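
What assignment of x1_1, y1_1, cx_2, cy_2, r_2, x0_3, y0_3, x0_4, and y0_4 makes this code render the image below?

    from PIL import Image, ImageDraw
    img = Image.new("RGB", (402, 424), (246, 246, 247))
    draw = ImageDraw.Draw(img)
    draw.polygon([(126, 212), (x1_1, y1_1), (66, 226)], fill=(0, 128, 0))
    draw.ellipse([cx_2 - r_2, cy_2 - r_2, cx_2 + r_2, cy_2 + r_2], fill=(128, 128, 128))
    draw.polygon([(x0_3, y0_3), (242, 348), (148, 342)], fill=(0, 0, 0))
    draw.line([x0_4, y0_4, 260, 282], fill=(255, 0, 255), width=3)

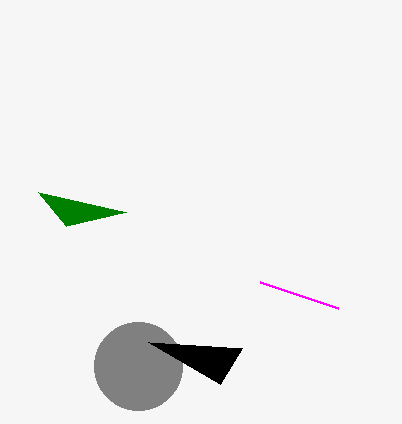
x1_1 = 38, y1_1 = 192, cx_2 = 138, cy_2 = 366, r_2 = 44, x0_3 = 220, y0_3 = 384, x0_4 = 338, y0_4 = 308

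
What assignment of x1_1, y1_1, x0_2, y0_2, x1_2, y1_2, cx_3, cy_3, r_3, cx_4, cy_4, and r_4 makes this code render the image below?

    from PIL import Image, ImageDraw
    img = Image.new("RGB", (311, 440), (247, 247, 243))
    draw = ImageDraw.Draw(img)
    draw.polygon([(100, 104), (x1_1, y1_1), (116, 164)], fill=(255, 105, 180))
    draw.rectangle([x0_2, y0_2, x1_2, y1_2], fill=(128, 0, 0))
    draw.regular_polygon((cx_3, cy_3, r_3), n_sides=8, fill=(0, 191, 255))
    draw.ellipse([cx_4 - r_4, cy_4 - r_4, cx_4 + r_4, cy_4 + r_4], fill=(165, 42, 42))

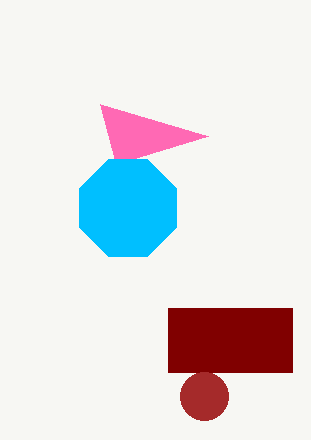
x1_1 = 208
y1_1 = 136
x0_2 = 168
y0_2 = 308
x1_2 = 292
y1_2 = 372
cx_3 = 128
cy_3 = 208
r_3 = 52
cx_4 = 204
cy_4 = 396
r_4 = 24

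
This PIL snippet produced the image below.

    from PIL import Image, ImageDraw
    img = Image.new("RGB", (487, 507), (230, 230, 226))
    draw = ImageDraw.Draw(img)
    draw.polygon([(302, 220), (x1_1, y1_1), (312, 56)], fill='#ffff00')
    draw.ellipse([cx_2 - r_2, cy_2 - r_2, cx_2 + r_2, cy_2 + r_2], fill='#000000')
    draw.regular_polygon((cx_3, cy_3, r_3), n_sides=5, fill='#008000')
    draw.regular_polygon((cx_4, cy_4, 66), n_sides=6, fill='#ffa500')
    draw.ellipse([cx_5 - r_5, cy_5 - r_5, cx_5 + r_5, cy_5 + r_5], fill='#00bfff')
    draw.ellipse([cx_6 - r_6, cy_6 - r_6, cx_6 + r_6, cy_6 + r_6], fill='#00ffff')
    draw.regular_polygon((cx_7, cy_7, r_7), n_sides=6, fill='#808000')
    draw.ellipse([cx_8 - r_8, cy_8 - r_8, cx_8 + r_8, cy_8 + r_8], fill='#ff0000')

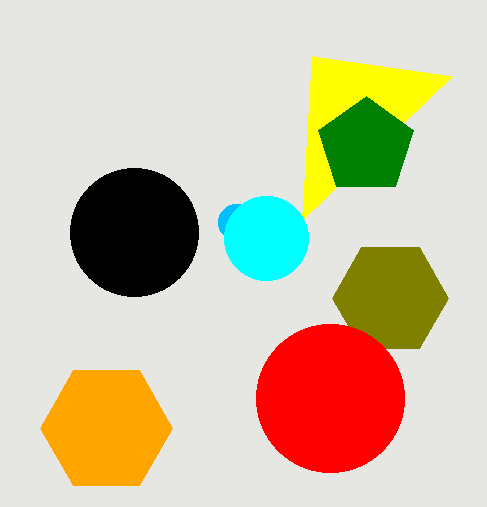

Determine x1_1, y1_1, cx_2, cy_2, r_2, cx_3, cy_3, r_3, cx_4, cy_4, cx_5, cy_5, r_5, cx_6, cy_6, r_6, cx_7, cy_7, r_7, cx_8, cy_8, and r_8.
x1_1 = 452, y1_1 = 76, cx_2 = 134, cy_2 = 232, r_2 = 64, cx_3 = 366, cy_3 = 146, r_3 = 50, cx_4 = 106, cy_4 = 428, cx_5 = 236, cy_5 = 222, r_5 = 18, cx_6 = 266, cy_6 = 238, r_6 = 42, cx_7 = 390, cy_7 = 298, r_7 = 58, cx_8 = 330, cy_8 = 398, r_8 = 74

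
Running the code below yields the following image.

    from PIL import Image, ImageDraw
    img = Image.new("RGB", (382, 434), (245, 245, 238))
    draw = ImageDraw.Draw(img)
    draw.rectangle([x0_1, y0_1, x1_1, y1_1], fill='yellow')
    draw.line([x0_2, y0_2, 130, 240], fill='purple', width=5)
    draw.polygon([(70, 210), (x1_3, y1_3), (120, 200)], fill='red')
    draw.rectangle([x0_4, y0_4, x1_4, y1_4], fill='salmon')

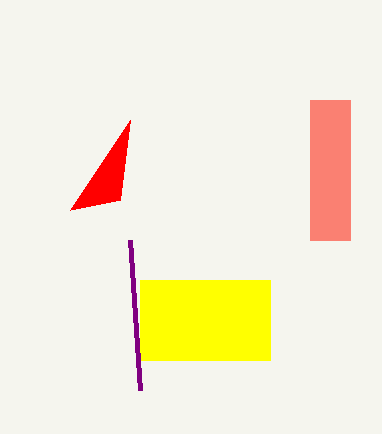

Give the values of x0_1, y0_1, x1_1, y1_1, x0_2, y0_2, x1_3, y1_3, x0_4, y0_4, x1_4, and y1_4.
x0_1 = 140; y0_1 = 280; x1_1 = 270; y1_1 = 360; x0_2 = 140; y0_2 = 390; x1_3 = 130; y1_3 = 120; x0_4 = 310; y0_4 = 100; x1_4 = 350; y1_4 = 240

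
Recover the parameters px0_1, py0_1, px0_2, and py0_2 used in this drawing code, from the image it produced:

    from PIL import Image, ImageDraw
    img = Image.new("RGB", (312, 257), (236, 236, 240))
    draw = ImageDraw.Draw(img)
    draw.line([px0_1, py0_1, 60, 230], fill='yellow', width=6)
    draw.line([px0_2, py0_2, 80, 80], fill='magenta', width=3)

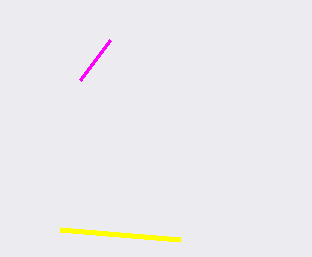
px0_1 = 180
py0_1 = 240
px0_2 = 110
py0_2 = 40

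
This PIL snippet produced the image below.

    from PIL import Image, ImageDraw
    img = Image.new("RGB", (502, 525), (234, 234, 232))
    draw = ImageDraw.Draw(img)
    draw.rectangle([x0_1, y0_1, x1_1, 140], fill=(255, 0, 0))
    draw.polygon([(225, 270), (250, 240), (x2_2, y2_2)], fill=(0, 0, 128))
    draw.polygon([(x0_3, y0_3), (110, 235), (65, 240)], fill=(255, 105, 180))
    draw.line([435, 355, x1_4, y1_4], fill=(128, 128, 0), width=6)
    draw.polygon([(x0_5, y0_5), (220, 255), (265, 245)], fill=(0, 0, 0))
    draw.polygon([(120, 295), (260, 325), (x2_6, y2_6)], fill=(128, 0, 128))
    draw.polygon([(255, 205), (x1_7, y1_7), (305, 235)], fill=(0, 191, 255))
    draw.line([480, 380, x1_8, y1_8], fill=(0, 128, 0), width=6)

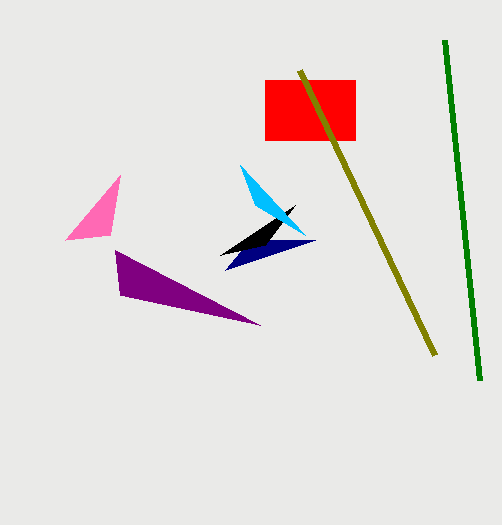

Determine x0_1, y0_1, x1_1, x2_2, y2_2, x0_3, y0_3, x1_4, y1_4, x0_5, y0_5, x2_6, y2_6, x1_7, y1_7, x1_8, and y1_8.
x0_1 = 265
y0_1 = 80
x1_1 = 355
x2_2 = 315
y2_2 = 240
x0_3 = 120
y0_3 = 175
x1_4 = 300
y1_4 = 70
x0_5 = 295
y0_5 = 205
x2_6 = 115
y2_6 = 250
x1_7 = 240
y1_7 = 165
x1_8 = 445
y1_8 = 40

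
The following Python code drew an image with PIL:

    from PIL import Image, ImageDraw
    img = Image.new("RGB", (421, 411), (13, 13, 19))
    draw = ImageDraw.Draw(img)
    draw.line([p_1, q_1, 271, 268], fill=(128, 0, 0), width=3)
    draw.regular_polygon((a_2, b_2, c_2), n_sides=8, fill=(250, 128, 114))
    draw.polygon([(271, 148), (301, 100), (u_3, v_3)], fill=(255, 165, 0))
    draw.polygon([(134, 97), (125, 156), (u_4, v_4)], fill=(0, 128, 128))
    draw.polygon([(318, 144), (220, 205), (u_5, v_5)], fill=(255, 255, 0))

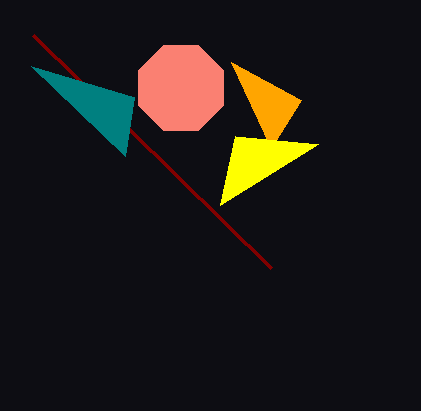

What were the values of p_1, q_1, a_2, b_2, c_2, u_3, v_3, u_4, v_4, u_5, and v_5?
p_1 = 33, q_1 = 35, a_2 = 181, b_2 = 88, c_2 = 46, u_3 = 231, v_3 = 62, u_4 = 31, v_4 = 66, u_5 = 235, v_5 = 136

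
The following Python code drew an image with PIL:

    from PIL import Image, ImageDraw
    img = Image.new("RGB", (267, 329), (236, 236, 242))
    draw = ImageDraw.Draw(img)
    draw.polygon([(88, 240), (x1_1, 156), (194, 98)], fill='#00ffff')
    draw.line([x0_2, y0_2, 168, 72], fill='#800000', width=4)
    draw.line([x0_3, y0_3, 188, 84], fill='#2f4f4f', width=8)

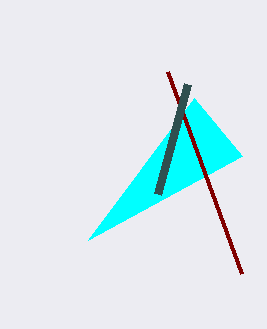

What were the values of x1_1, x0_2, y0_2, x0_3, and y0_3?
x1_1 = 242; x0_2 = 242; y0_2 = 274; x0_3 = 158; y0_3 = 194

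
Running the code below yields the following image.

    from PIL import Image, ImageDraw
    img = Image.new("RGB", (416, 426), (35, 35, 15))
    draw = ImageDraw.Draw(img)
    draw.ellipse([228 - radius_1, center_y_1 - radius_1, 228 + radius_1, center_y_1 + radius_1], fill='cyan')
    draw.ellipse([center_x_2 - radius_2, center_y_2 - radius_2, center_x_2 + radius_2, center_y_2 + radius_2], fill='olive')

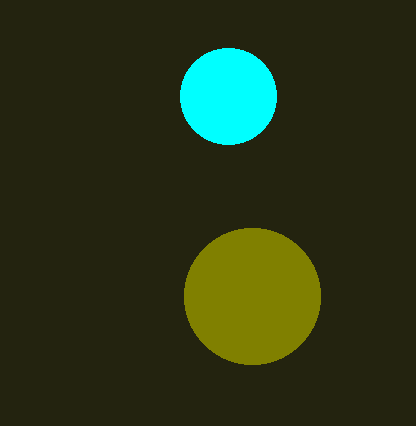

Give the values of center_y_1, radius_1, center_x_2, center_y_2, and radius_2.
center_y_1 = 96; radius_1 = 48; center_x_2 = 252; center_y_2 = 296; radius_2 = 68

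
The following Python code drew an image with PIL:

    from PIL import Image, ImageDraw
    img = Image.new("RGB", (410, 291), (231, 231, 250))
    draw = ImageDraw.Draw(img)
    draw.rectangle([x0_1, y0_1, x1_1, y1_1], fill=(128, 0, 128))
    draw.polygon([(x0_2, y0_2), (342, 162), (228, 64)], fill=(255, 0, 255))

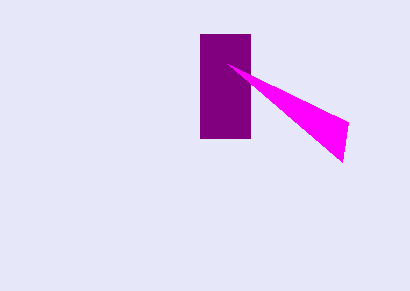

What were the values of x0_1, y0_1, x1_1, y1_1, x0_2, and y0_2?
x0_1 = 200, y0_1 = 34, x1_1 = 250, y1_1 = 138, x0_2 = 348, y0_2 = 122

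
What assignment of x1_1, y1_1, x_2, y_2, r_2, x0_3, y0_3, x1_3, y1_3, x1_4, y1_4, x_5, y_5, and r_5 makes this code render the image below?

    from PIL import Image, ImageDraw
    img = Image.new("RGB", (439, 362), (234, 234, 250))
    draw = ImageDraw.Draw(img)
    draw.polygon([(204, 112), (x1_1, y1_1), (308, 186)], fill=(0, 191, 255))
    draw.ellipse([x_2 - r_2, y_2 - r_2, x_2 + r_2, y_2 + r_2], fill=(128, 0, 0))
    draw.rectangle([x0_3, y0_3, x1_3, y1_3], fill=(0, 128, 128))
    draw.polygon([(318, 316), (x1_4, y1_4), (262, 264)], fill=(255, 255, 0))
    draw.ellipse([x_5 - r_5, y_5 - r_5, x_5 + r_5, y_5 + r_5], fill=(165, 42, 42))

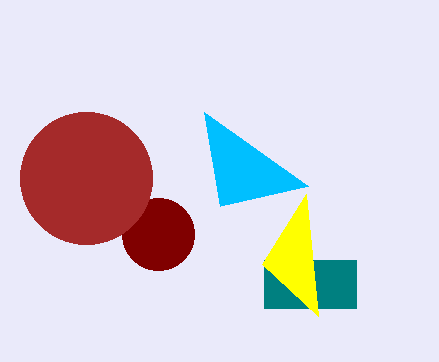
x1_1 = 220, y1_1 = 206, x_2 = 158, y_2 = 234, r_2 = 36, x0_3 = 264, y0_3 = 260, x1_3 = 356, y1_3 = 308, x1_4 = 306, y1_4 = 194, x_5 = 86, y_5 = 178, r_5 = 66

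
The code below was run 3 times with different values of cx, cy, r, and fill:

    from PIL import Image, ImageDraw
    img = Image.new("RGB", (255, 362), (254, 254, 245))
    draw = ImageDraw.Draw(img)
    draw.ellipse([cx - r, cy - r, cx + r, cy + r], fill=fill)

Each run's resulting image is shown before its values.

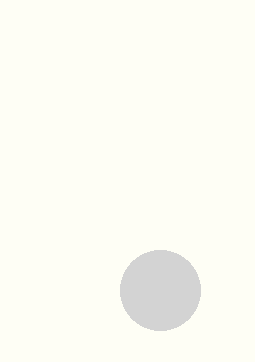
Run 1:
cx = 160
cy = 290
r = 40
fill = 'lightgray'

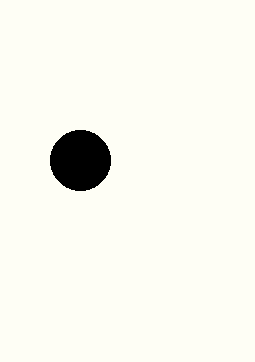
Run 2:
cx = 80; cy = 160; r = 30; fill = 'black'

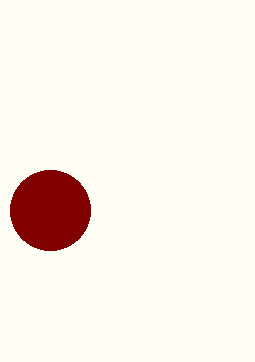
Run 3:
cx = 50, cy = 210, r = 40, fill = 'maroon'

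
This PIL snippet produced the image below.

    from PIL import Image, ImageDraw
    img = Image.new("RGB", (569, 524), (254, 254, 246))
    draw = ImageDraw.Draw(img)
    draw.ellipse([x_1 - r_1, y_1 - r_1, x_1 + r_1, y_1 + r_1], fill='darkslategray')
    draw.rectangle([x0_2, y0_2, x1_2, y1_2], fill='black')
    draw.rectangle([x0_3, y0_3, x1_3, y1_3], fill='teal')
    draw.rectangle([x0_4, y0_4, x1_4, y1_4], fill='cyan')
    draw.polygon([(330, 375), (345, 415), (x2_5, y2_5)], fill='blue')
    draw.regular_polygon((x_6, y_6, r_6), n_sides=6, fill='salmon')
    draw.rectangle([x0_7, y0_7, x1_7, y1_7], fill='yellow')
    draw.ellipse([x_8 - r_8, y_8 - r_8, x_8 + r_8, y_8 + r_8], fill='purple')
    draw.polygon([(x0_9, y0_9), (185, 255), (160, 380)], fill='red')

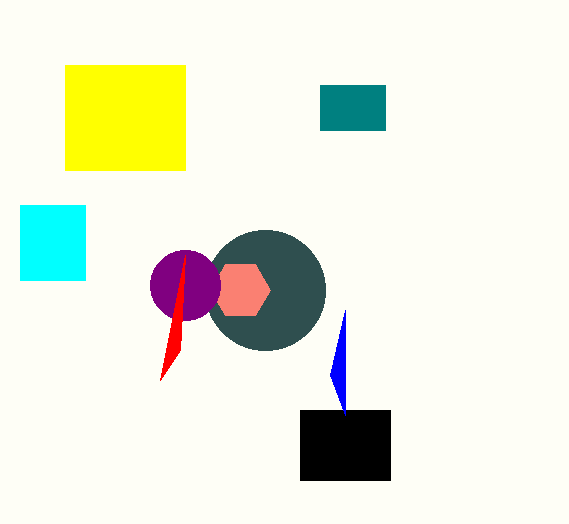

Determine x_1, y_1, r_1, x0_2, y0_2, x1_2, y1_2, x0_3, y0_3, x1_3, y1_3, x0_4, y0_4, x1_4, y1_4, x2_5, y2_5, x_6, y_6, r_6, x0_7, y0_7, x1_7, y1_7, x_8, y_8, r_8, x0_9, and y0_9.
x_1 = 265, y_1 = 290, r_1 = 60, x0_2 = 300, y0_2 = 410, x1_2 = 390, y1_2 = 480, x0_3 = 320, y0_3 = 85, x1_3 = 385, y1_3 = 130, x0_4 = 20, y0_4 = 205, x1_4 = 85, y1_4 = 280, x2_5 = 345, y2_5 = 310, x_6 = 240, y_6 = 290, r_6 = 30, x0_7 = 65, y0_7 = 65, x1_7 = 185, y1_7 = 170, x_8 = 185, y_8 = 285, r_8 = 35, x0_9 = 180, y0_9 = 350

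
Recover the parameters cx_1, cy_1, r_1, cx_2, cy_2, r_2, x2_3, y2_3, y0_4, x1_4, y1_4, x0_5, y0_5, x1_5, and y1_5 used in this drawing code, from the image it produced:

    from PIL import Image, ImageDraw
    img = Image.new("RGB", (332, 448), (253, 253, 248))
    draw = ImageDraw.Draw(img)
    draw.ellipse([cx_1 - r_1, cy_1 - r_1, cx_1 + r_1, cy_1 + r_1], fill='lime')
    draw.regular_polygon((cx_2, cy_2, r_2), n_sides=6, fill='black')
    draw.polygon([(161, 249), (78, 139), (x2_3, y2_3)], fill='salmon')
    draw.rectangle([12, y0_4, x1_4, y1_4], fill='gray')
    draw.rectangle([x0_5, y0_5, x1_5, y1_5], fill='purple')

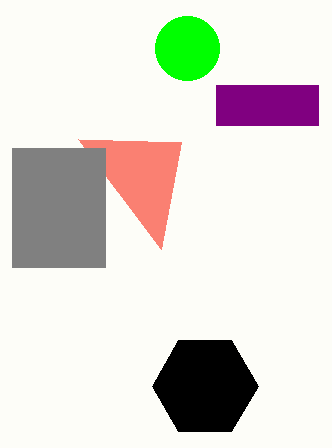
cx_1 = 187, cy_1 = 48, r_1 = 32, cx_2 = 205, cy_2 = 386, r_2 = 53, x2_3 = 181, y2_3 = 142, y0_4 = 148, x1_4 = 105, y1_4 = 267, x0_5 = 216, y0_5 = 85, x1_5 = 318, y1_5 = 125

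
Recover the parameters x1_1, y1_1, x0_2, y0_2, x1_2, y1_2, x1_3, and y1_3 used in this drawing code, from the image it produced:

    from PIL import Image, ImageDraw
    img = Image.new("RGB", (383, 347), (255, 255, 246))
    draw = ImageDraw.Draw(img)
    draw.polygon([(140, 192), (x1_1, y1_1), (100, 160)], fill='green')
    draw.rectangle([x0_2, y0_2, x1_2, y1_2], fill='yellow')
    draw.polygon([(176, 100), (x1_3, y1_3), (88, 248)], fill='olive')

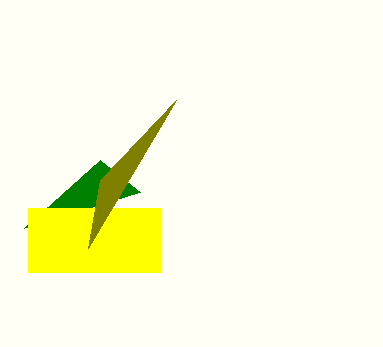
x1_1 = 24; y1_1 = 228; x0_2 = 28; y0_2 = 208; x1_2 = 160; y1_2 = 272; x1_3 = 100; y1_3 = 180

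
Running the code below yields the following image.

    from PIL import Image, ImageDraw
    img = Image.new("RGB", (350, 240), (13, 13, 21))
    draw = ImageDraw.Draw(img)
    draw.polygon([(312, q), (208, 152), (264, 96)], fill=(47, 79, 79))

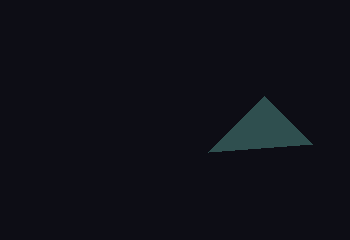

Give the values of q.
q = 144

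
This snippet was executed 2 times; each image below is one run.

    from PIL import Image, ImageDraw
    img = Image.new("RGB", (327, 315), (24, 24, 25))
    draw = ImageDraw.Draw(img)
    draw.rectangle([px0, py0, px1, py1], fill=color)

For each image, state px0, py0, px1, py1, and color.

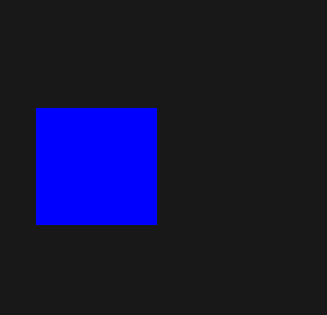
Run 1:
px0 = 36; py0 = 108; px1 = 156; py1 = 224; color = 'blue'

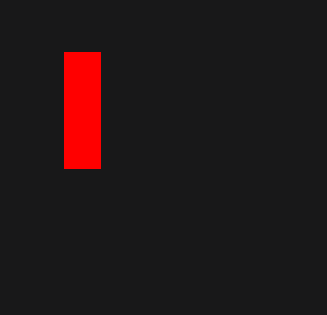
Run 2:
px0 = 64
py0 = 52
px1 = 100
py1 = 168
color = 'red'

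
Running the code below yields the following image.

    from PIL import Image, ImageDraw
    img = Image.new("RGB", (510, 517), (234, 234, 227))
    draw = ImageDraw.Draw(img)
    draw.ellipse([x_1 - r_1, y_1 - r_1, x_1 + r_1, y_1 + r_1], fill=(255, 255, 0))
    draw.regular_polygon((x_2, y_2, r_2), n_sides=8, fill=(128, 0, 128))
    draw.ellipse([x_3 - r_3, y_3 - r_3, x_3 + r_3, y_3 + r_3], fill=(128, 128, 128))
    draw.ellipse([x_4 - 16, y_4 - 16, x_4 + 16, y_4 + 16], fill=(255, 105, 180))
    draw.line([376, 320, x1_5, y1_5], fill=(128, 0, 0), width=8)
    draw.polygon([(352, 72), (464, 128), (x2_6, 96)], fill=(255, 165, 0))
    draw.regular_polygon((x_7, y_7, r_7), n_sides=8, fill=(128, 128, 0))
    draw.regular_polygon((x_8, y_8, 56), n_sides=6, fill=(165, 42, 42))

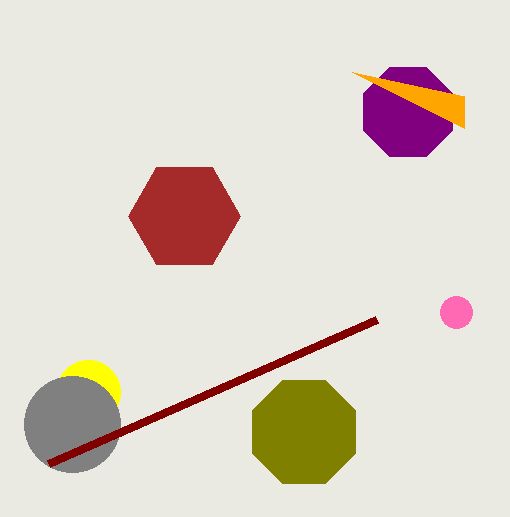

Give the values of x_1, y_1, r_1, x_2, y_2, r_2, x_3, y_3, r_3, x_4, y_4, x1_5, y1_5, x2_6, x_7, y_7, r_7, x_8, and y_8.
x_1 = 88, y_1 = 392, r_1 = 32, x_2 = 408, y_2 = 112, r_2 = 48, x_3 = 72, y_3 = 424, r_3 = 48, x_4 = 456, y_4 = 312, x1_5 = 48, y1_5 = 464, x2_6 = 464, x_7 = 304, y_7 = 432, r_7 = 56, x_8 = 184, y_8 = 216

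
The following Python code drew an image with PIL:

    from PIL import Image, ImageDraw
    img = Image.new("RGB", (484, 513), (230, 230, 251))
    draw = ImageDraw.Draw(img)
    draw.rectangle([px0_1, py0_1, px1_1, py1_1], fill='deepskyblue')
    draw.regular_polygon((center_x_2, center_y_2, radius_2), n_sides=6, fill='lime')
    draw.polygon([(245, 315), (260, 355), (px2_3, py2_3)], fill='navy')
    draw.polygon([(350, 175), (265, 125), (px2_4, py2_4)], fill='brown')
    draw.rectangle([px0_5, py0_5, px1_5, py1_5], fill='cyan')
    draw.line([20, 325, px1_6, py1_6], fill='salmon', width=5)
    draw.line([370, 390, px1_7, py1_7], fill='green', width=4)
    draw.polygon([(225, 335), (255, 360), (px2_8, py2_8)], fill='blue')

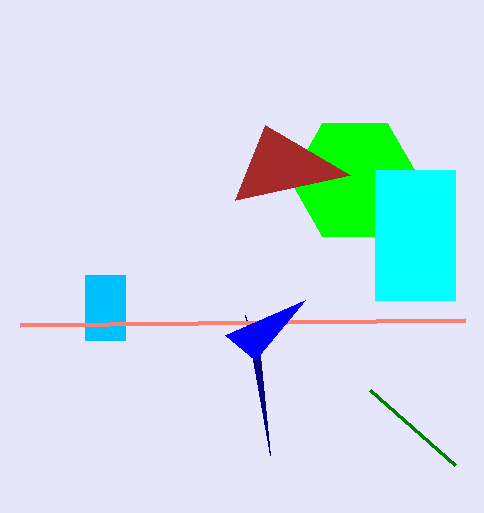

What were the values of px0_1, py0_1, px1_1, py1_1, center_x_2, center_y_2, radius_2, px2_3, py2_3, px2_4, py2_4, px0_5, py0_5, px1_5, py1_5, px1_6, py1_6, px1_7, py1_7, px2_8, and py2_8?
px0_1 = 85
py0_1 = 275
px1_1 = 125
py1_1 = 340
center_x_2 = 355
center_y_2 = 180
radius_2 = 65
px2_3 = 270
py2_3 = 455
px2_4 = 235
py2_4 = 200
px0_5 = 375
py0_5 = 170
px1_5 = 455
py1_5 = 300
px1_6 = 465
py1_6 = 320
px1_7 = 455
py1_7 = 465
px2_8 = 305
py2_8 = 300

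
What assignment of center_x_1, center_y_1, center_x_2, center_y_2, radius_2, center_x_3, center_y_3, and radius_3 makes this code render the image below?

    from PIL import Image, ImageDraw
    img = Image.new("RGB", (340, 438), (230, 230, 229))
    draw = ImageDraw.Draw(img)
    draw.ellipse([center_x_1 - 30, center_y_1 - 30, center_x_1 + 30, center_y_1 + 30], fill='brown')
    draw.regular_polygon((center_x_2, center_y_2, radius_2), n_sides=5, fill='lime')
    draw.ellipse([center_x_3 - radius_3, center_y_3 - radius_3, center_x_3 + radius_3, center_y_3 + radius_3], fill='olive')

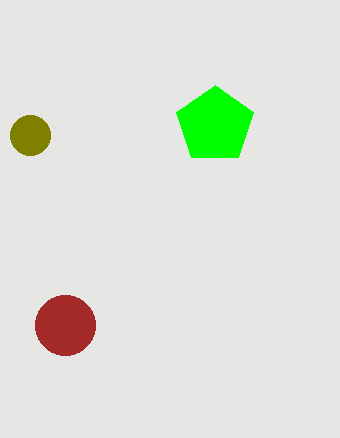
center_x_1 = 65; center_y_1 = 325; center_x_2 = 215; center_y_2 = 125; radius_2 = 40; center_x_3 = 30; center_y_3 = 135; radius_3 = 20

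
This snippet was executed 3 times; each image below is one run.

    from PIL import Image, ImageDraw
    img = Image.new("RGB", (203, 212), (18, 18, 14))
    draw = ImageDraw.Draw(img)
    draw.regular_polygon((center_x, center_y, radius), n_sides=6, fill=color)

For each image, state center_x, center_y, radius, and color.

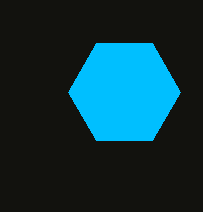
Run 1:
center_x = 124; center_y = 92; radius = 56; color = 'deepskyblue'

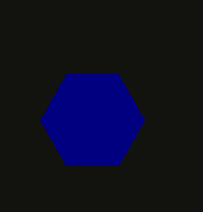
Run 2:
center_x = 92, center_y = 120, radius = 52, color = 'navy'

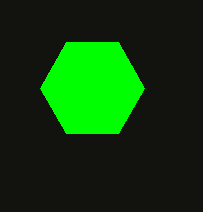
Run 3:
center_x = 92; center_y = 88; radius = 52; color = 'lime'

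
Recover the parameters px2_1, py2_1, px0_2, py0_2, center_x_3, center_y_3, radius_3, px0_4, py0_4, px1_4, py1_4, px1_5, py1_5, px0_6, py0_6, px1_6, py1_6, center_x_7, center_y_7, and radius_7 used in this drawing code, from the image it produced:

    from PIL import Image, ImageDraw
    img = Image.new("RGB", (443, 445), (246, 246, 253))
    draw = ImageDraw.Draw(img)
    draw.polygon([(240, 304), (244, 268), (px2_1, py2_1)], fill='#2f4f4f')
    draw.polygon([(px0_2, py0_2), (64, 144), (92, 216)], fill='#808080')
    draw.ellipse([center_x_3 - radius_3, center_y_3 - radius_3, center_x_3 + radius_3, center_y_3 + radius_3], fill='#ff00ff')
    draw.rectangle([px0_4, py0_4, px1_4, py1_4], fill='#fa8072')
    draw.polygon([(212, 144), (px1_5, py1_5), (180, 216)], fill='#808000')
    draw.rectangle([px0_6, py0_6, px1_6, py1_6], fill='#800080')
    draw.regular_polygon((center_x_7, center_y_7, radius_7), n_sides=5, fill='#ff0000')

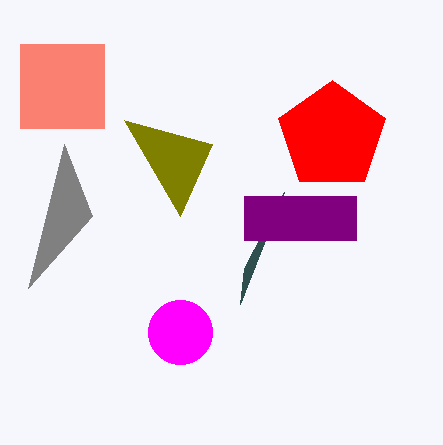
px2_1 = 284; py2_1 = 192; px0_2 = 28; py0_2 = 288; center_x_3 = 180; center_y_3 = 332; radius_3 = 32; px0_4 = 20; py0_4 = 44; px1_4 = 104; py1_4 = 128; px1_5 = 124; py1_5 = 120; px0_6 = 244; py0_6 = 196; px1_6 = 356; py1_6 = 240; center_x_7 = 332; center_y_7 = 136; radius_7 = 56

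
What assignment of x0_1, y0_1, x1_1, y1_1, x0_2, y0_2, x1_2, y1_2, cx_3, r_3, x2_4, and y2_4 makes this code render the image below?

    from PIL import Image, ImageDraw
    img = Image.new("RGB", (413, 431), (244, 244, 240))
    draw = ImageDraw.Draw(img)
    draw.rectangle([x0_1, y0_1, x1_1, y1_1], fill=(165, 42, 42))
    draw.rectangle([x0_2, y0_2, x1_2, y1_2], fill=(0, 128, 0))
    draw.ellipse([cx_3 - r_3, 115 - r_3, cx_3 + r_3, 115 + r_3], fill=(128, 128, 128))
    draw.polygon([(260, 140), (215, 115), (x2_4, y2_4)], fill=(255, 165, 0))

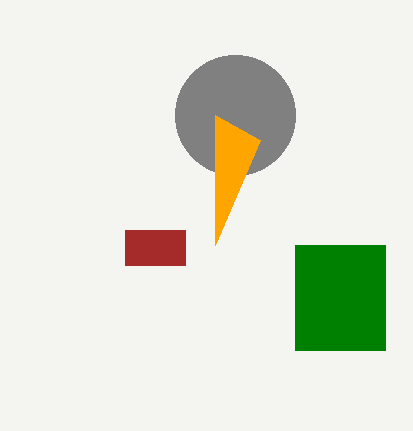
x0_1 = 125, y0_1 = 230, x1_1 = 185, y1_1 = 265, x0_2 = 295, y0_2 = 245, x1_2 = 385, y1_2 = 350, cx_3 = 235, r_3 = 60, x2_4 = 215, y2_4 = 245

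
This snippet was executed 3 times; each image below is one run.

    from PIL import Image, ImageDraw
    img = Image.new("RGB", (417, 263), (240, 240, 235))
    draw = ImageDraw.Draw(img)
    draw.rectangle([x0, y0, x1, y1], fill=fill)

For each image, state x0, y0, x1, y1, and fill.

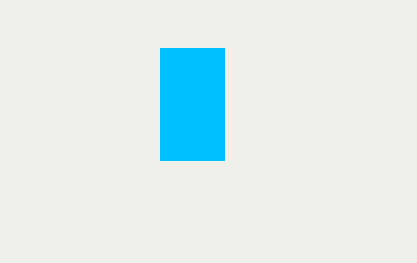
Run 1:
x0 = 160, y0 = 48, x1 = 224, y1 = 160, fill = 'deepskyblue'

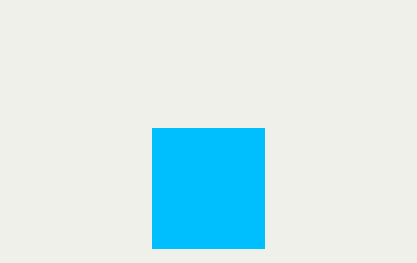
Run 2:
x0 = 152; y0 = 128; x1 = 264; y1 = 248; fill = 'deepskyblue'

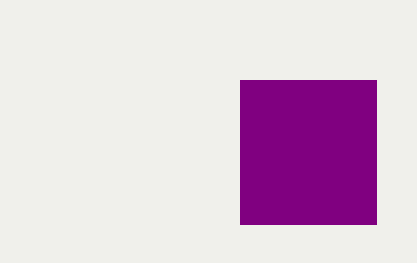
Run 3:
x0 = 240, y0 = 80, x1 = 376, y1 = 224, fill = 'purple'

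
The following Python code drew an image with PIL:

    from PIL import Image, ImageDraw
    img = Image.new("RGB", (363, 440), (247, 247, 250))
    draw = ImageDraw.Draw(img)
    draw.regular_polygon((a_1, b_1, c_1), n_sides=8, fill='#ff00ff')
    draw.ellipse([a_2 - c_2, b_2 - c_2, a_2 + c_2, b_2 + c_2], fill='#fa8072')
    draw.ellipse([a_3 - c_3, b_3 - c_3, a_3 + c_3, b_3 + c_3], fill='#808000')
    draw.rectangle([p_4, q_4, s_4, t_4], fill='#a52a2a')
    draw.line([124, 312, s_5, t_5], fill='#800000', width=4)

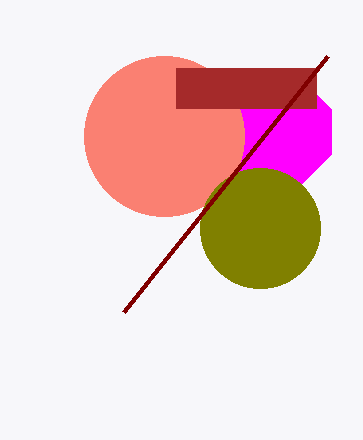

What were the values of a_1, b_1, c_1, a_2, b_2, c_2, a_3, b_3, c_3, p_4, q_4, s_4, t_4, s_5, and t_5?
a_1 = 276, b_1 = 132, c_1 = 60, a_2 = 164, b_2 = 136, c_2 = 80, a_3 = 260, b_3 = 228, c_3 = 60, p_4 = 176, q_4 = 68, s_4 = 316, t_4 = 108, s_5 = 328, t_5 = 56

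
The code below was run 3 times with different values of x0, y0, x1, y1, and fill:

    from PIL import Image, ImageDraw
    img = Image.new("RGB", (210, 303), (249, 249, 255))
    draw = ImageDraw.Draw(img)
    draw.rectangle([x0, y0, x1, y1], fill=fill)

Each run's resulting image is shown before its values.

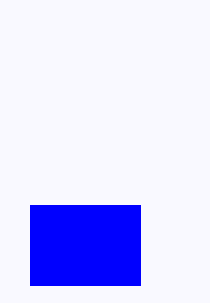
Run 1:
x0 = 30; y0 = 205; x1 = 140; y1 = 285; fill = 'blue'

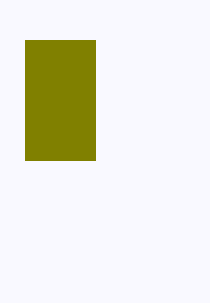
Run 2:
x0 = 25, y0 = 40, x1 = 95, y1 = 160, fill = 'olive'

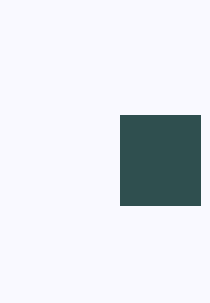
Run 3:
x0 = 120; y0 = 115; x1 = 200; y1 = 205; fill = 'darkslategray'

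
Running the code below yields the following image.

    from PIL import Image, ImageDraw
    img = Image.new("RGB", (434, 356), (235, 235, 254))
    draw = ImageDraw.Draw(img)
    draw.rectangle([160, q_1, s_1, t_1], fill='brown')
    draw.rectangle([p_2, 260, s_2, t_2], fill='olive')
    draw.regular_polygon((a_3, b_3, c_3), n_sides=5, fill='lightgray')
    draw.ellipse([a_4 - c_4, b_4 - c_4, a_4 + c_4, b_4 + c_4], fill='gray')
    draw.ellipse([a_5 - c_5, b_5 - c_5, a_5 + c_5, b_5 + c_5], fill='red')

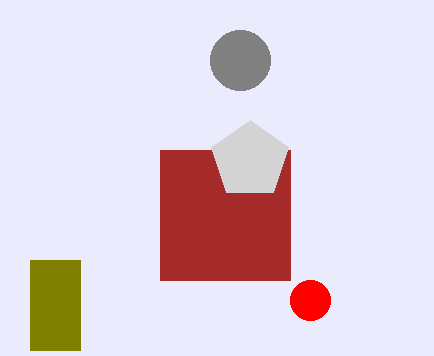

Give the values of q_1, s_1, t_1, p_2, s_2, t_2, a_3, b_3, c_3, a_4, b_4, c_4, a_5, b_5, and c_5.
q_1 = 150
s_1 = 290
t_1 = 280
p_2 = 30
s_2 = 80
t_2 = 350
a_3 = 250
b_3 = 160
c_3 = 40
a_4 = 240
b_4 = 60
c_4 = 30
a_5 = 310
b_5 = 300
c_5 = 20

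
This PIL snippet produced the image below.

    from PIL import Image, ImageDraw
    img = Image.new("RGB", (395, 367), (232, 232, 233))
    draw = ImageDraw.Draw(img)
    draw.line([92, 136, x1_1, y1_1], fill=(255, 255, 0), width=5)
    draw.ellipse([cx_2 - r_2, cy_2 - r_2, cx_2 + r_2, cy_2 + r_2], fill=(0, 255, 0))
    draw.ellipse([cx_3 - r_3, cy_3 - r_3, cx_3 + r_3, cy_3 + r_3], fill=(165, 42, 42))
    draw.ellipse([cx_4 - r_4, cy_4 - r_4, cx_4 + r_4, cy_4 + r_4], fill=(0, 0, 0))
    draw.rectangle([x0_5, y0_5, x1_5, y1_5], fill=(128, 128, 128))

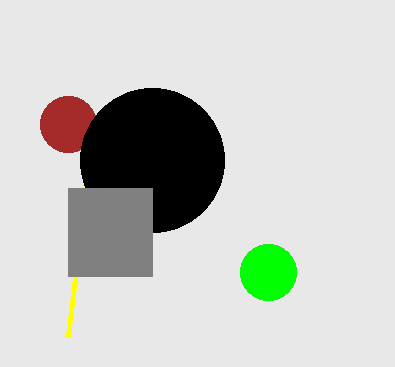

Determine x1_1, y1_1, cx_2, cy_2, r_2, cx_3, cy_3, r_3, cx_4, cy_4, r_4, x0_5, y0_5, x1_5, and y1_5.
x1_1 = 68; y1_1 = 336; cx_2 = 268; cy_2 = 272; r_2 = 28; cx_3 = 68; cy_3 = 124; r_3 = 28; cx_4 = 152; cy_4 = 160; r_4 = 72; x0_5 = 68; y0_5 = 188; x1_5 = 152; y1_5 = 276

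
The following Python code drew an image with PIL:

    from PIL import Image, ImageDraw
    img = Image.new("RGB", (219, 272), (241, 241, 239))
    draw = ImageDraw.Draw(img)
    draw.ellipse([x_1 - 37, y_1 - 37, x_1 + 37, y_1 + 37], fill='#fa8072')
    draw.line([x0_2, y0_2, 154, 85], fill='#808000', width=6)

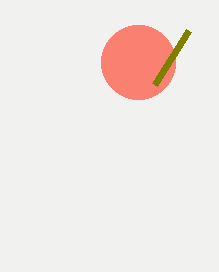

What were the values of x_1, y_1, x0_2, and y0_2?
x_1 = 138
y_1 = 62
x0_2 = 188
y0_2 = 31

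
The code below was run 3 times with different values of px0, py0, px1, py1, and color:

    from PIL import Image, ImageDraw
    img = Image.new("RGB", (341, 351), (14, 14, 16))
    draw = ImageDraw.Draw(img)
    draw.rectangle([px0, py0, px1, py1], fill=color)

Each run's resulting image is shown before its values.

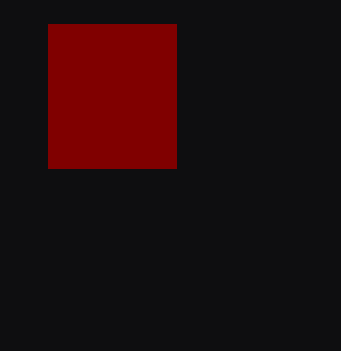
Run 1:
px0 = 48
py0 = 24
px1 = 176
py1 = 168
color = 'maroon'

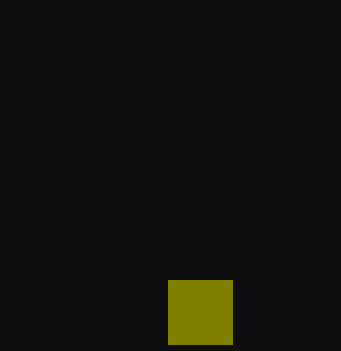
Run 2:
px0 = 168
py0 = 280
px1 = 232
py1 = 344
color = 'olive'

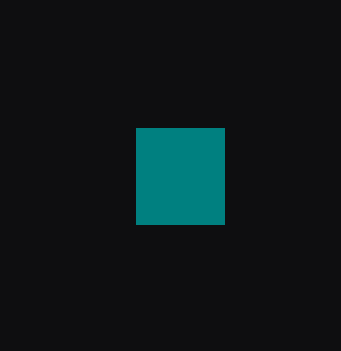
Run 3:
px0 = 136; py0 = 128; px1 = 224; py1 = 224; color = 'teal'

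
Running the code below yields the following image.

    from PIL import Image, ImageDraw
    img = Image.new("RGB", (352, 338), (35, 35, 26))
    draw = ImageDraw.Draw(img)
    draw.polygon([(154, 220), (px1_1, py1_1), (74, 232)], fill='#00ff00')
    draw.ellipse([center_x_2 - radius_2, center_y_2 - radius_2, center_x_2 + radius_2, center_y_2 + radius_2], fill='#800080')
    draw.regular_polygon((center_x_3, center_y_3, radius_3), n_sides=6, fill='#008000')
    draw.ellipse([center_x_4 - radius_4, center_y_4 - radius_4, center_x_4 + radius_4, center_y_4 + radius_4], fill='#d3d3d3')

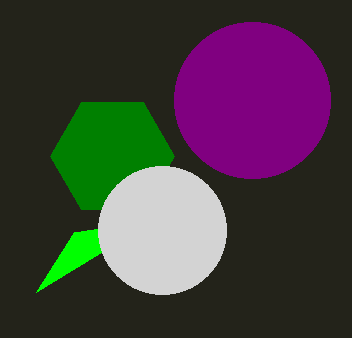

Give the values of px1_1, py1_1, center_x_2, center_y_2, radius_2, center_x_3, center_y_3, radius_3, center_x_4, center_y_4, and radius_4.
px1_1 = 36
py1_1 = 292
center_x_2 = 252
center_y_2 = 100
radius_2 = 78
center_x_3 = 112
center_y_3 = 156
radius_3 = 62
center_x_4 = 162
center_y_4 = 230
radius_4 = 64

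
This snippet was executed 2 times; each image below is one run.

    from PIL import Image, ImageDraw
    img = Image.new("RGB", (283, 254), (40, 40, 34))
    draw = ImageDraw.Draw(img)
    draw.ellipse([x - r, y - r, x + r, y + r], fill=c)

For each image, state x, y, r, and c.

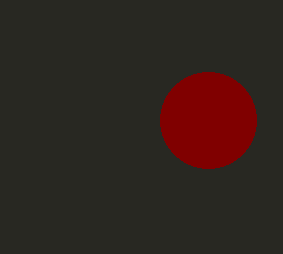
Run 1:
x = 208, y = 120, r = 48, c = 'maroon'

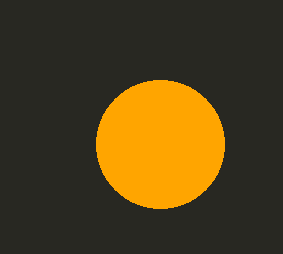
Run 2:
x = 160, y = 144, r = 64, c = 'orange'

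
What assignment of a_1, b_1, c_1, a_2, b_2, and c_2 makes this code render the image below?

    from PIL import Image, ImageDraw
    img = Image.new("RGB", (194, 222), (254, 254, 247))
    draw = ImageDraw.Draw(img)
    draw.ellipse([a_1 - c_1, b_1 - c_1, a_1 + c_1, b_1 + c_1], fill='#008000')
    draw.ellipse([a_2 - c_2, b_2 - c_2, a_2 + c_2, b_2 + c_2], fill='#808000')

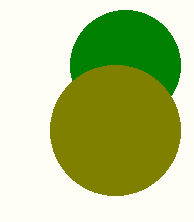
a_1 = 125; b_1 = 65; c_1 = 55; a_2 = 115; b_2 = 130; c_2 = 65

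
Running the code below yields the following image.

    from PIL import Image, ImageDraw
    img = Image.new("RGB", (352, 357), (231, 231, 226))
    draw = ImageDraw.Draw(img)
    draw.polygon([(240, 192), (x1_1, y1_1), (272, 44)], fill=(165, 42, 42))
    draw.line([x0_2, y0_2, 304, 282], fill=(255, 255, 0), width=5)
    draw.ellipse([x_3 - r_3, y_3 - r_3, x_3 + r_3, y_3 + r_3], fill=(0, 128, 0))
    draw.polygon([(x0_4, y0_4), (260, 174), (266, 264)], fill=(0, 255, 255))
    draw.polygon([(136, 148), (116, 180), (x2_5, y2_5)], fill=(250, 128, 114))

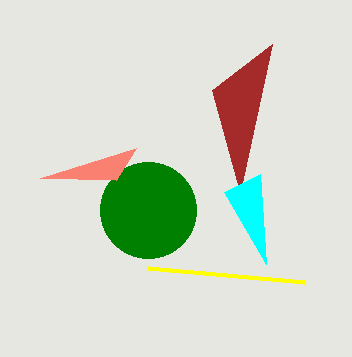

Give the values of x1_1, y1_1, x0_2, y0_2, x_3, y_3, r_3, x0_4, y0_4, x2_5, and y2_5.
x1_1 = 212
y1_1 = 90
x0_2 = 148
y0_2 = 268
x_3 = 148
y_3 = 210
r_3 = 48
x0_4 = 224
y0_4 = 192
x2_5 = 40
y2_5 = 178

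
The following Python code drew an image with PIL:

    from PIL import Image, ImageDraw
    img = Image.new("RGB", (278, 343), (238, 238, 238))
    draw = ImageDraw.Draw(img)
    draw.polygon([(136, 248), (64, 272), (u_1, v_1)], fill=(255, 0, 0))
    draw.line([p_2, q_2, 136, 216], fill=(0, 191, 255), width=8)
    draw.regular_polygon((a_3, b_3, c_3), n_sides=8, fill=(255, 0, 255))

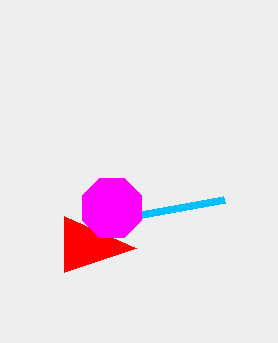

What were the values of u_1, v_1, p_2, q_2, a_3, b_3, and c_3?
u_1 = 64, v_1 = 216, p_2 = 224, q_2 = 200, a_3 = 112, b_3 = 208, c_3 = 32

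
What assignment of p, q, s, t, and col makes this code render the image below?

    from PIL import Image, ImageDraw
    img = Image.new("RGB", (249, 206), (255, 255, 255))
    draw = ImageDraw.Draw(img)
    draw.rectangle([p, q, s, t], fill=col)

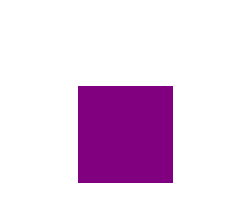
p = 78
q = 86
s = 172
t = 182
col = 'purple'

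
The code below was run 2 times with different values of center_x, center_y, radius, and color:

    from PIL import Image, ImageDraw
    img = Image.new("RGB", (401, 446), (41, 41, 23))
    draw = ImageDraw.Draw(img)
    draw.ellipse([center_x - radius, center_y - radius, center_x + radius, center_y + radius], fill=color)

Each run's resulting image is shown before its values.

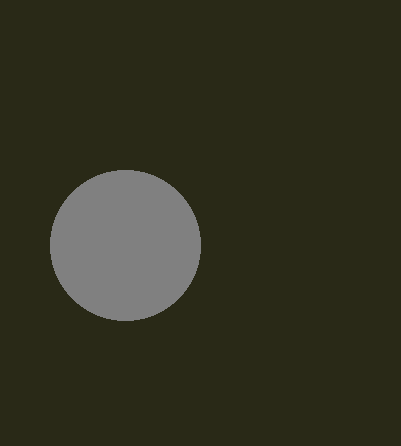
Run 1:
center_x = 125, center_y = 245, radius = 75, color = 'gray'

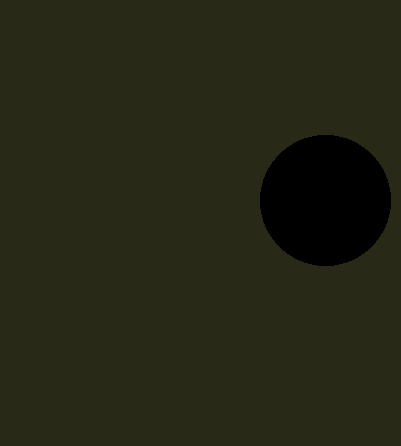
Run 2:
center_x = 325, center_y = 200, radius = 65, color = 'black'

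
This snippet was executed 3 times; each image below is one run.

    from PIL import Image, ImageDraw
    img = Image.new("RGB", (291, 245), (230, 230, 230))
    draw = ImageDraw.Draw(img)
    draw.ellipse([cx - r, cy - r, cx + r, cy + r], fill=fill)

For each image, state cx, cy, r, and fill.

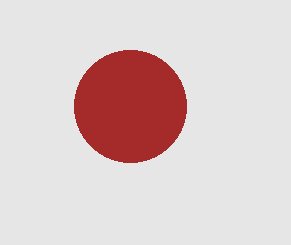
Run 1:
cx = 130; cy = 106; r = 56; fill = 'brown'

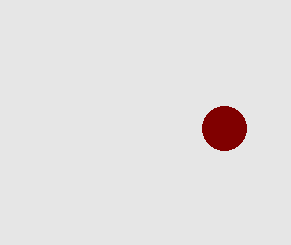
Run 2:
cx = 224; cy = 128; r = 22; fill = 'maroon'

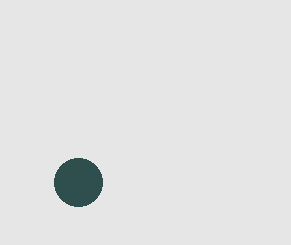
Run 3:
cx = 78; cy = 182; r = 24; fill = 'darkslategray'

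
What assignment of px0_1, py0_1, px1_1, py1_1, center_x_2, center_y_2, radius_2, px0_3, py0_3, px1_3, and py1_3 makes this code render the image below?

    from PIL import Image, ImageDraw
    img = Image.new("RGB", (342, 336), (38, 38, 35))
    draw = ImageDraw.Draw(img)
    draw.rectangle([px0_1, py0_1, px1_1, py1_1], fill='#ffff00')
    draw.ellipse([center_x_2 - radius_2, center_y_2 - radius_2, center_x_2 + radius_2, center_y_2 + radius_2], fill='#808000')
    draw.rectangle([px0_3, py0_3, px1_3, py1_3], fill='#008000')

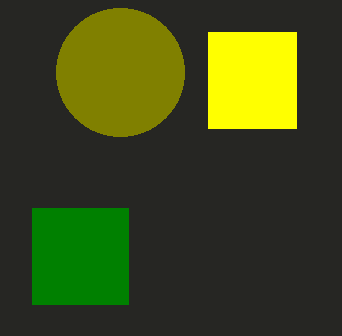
px0_1 = 208, py0_1 = 32, px1_1 = 296, py1_1 = 128, center_x_2 = 120, center_y_2 = 72, radius_2 = 64, px0_3 = 32, py0_3 = 208, px1_3 = 128, py1_3 = 304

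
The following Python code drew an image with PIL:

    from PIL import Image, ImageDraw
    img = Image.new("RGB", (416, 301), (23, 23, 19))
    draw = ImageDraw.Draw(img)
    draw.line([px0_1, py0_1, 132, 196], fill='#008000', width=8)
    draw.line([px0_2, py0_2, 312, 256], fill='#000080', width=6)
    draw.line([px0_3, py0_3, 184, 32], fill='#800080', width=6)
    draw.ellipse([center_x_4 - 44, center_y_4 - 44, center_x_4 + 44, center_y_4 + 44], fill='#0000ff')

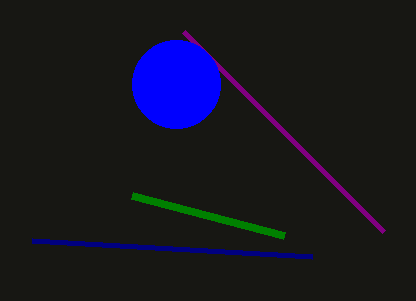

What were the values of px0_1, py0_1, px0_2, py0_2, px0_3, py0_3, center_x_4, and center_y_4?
px0_1 = 284
py0_1 = 236
px0_2 = 32
py0_2 = 240
px0_3 = 384
py0_3 = 232
center_x_4 = 176
center_y_4 = 84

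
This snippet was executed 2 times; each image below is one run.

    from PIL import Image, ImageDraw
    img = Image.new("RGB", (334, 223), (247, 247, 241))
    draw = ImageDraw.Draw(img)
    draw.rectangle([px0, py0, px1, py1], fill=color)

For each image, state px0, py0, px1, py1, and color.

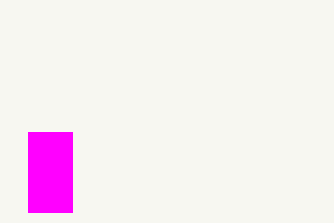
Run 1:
px0 = 28, py0 = 132, px1 = 72, py1 = 212, color = 'magenta'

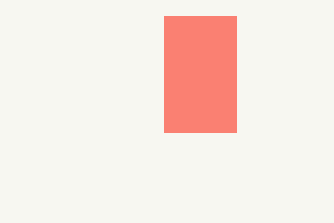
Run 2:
px0 = 164, py0 = 16, px1 = 236, py1 = 132, color = 'salmon'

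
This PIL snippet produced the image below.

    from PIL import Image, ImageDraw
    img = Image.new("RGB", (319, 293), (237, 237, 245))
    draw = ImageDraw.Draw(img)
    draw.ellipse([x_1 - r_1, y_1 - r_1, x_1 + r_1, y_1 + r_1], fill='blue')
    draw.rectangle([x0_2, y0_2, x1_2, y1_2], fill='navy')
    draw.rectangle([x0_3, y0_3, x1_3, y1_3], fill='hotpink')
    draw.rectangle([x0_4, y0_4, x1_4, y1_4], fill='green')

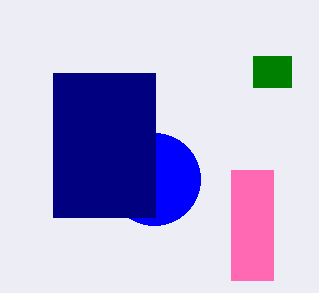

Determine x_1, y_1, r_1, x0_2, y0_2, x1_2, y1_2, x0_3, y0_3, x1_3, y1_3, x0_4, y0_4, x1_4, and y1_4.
x_1 = 154
y_1 = 179
r_1 = 46
x0_2 = 53
y0_2 = 73
x1_2 = 155
y1_2 = 217
x0_3 = 231
y0_3 = 170
x1_3 = 273
y1_3 = 280
x0_4 = 253
y0_4 = 56
x1_4 = 291
y1_4 = 87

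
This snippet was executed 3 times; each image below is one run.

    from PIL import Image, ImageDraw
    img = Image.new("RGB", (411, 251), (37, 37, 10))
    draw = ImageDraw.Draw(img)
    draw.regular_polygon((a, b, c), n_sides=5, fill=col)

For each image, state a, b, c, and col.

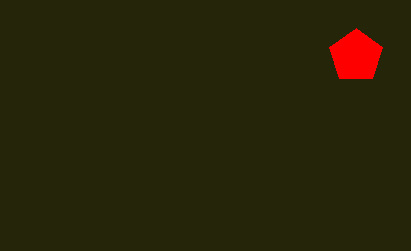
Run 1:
a = 356, b = 56, c = 28, col = 'red'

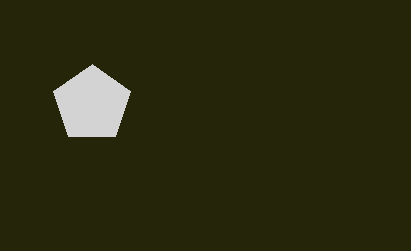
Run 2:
a = 92; b = 104; c = 40; col = 'lightgray'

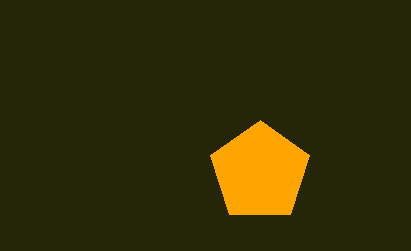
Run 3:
a = 260
b = 172
c = 52
col = 'orange'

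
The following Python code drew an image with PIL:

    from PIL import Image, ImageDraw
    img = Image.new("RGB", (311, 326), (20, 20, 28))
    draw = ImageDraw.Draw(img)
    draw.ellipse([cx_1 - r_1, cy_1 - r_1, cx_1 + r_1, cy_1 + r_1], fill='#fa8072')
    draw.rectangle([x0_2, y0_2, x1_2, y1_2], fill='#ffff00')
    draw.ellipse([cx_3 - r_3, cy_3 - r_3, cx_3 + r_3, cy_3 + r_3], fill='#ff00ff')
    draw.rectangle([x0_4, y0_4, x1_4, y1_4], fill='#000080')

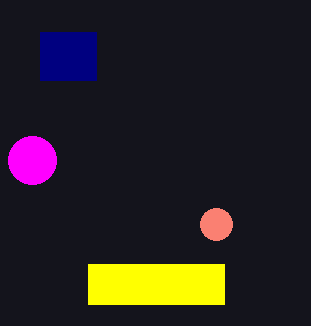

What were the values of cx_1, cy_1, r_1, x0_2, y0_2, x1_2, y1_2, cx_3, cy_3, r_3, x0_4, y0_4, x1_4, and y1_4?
cx_1 = 216; cy_1 = 224; r_1 = 16; x0_2 = 88; y0_2 = 264; x1_2 = 224; y1_2 = 304; cx_3 = 32; cy_3 = 160; r_3 = 24; x0_4 = 40; y0_4 = 32; x1_4 = 96; y1_4 = 80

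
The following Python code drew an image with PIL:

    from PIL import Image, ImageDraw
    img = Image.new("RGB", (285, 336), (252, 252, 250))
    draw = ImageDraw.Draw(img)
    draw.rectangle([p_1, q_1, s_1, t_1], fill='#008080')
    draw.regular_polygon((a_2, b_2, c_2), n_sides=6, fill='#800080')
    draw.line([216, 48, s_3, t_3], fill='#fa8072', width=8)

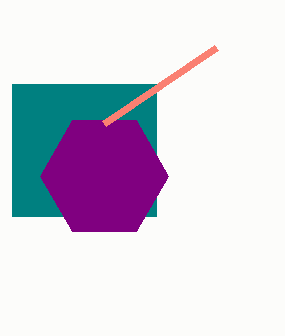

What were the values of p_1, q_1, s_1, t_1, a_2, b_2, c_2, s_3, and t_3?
p_1 = 12; q_1 = 84; s_1 = 156; t_1 = 216; a_2 = 104; b_2 = 176; c_2 = 64; s_3 = 104; t_3 = 124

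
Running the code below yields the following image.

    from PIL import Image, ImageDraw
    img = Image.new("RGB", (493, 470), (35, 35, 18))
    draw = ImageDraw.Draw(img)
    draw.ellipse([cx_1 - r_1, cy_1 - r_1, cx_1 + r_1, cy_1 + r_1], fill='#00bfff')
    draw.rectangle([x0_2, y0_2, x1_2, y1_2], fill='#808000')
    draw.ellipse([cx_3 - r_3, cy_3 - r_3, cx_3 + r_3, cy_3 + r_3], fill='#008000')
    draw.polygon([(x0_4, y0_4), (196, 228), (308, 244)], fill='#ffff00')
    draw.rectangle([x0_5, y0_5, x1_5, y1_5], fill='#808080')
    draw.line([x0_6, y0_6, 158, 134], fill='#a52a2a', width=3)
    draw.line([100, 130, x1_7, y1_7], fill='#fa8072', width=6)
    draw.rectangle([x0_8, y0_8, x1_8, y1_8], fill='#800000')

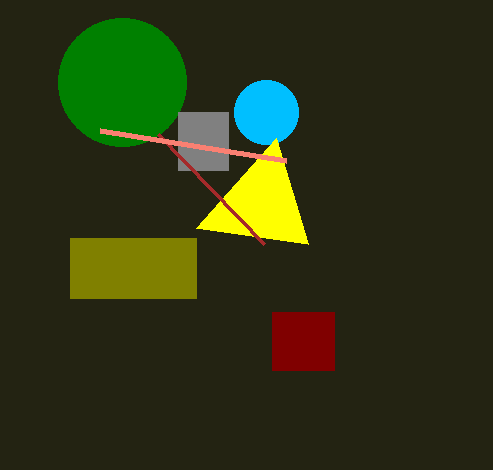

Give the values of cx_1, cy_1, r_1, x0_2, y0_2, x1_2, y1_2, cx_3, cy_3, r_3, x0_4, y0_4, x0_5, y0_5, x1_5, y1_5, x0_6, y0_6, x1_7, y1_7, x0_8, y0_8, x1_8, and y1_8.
cx_1 = 266
cy_1 = 112
r_1 = 32
x0_2 = 70
y0_2 = 238
x1_2 = 196
y1_2 = 298
cx_3 = 122
cy_3 = 82
r_3 = 64
x0_4 = 276
y0_4 = 138
x0_5 = 178
y0_5 = 112
x1_5 = 228
y1_5 = 170
x0_6 = 264
y0_6 = 244
x1_7 = 286
y1_7 = 160
x0_8 = 272
y0_8 = 312
x1_8 = 334
y1_8 = 370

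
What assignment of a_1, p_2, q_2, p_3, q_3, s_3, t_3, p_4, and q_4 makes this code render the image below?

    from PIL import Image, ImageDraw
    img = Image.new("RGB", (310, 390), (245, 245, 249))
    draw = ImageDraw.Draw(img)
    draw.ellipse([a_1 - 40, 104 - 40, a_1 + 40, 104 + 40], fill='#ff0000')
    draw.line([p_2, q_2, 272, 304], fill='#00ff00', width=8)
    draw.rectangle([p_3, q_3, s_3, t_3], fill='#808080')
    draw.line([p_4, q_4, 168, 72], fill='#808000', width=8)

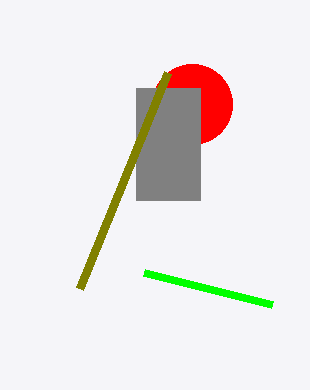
a_1 = 192, p_2 = 144, q_2 = 272, p_3 = 136, q_3 = 88, s_3 = 200, t_3 = 200, p_4 = 80, q_4 = 288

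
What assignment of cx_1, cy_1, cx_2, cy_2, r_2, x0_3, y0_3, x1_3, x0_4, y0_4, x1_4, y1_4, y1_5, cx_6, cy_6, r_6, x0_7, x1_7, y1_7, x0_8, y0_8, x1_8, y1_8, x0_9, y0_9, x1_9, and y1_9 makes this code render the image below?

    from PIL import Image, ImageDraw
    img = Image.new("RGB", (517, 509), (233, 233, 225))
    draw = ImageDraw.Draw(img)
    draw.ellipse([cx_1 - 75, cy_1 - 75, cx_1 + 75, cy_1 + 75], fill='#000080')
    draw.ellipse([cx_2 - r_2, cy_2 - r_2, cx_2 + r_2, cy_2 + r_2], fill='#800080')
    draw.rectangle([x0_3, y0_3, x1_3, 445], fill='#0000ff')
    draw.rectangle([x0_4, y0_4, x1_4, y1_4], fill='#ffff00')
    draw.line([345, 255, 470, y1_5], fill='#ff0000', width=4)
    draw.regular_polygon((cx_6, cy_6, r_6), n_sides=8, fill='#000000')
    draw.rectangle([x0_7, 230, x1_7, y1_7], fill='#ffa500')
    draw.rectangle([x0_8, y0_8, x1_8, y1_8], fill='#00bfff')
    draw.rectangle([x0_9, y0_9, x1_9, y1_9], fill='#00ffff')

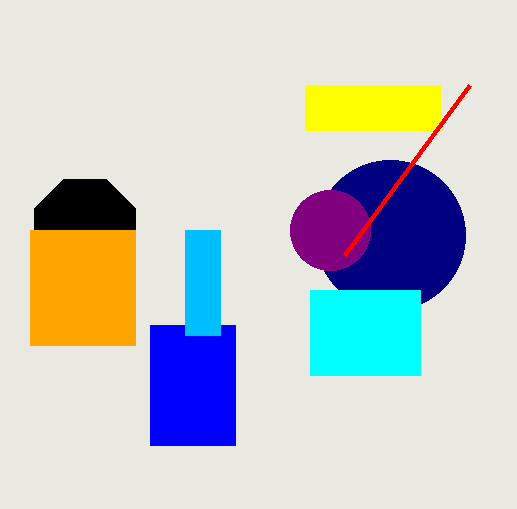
cx_1 = 390; cy_1 = 235; cx_2 = 330; cy_2 = 230; r_2 = 40; x0_3 = 150; y0_3 = 325; x1_3 = 235; x0_4 = 305; y0_4 = 85; x1_4 = 440; y1_4 = 130; y1_5 = 85; cx_6 = 85; cy_6 = 230; r_6 = 55; x0_7 = 30; x1_7 = 135; y1_7 = 345; x0_8 = 185; y0_8 = 230; x1_8 = 220; y1_8 = 335; x0_9 = 310; y0_9 = 290; x1_9 = 420; y1_9 = 375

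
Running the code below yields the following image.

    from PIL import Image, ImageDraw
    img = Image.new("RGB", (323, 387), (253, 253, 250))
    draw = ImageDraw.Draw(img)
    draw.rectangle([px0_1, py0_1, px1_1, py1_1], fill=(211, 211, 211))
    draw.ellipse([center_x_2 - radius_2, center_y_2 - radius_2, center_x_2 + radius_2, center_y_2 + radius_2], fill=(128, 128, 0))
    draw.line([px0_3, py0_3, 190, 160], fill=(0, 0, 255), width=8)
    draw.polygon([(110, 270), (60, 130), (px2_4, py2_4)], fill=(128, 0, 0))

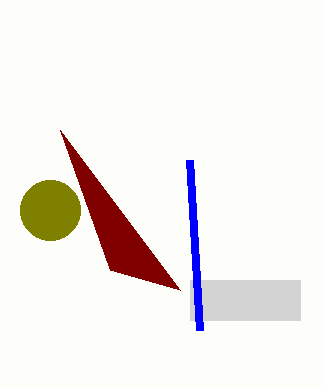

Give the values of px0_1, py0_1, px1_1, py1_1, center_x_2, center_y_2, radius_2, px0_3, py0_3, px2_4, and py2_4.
px0_1 = 190
py0_1 = 280
px1_1 = 300
py1_1 = 320
center_x_2 = 50
center_y_2 = 210
radius_2 = 30
px0_3 = 200
py0_3 = 330
px2_4 = 180
py2_4 = 290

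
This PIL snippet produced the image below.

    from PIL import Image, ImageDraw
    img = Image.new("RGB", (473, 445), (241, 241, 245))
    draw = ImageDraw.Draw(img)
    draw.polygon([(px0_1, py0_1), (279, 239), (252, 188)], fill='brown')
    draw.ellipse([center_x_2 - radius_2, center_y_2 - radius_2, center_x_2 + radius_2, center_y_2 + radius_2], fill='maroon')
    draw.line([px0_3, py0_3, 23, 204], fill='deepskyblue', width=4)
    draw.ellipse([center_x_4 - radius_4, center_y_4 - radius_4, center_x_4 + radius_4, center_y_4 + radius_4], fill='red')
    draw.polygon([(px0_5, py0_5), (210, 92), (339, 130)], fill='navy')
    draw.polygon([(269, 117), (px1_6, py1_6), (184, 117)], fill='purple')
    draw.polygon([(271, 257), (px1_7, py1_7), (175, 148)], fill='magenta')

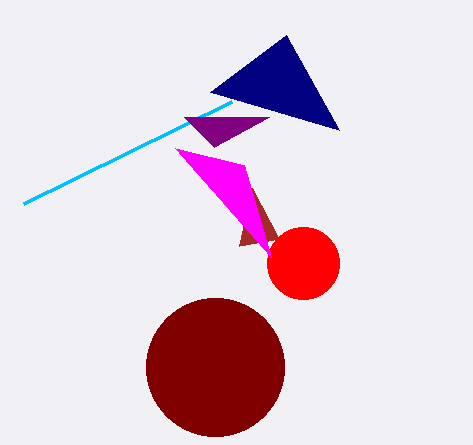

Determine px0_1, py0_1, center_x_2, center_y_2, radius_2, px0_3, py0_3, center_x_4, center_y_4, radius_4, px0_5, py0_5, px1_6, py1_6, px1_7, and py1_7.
px0_1 = 239, py0_1 = 246, center_x_2 = 215, center_y_2 = 367, radius_2 = 69, px0_3 = 231, py0_3 = 102, center_x_4 = 303, center_y_4 = 263, radius_4 = 36, px0_5 = 286, py0_5 = 35, px1_6 = 214, py1_6 = 147, px1_7 = 244, py1_7 = 165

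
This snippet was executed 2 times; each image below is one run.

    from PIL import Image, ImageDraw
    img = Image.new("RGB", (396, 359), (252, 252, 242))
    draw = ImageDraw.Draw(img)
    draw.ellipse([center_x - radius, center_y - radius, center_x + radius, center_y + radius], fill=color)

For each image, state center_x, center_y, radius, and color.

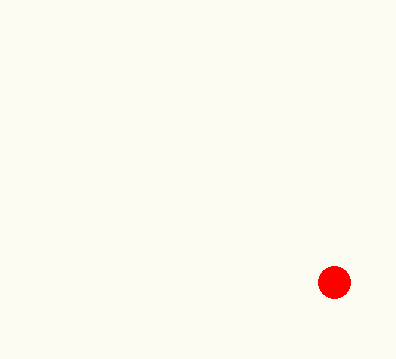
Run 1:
center_x = 334; center_y = 282; radius = 16; color = 'red'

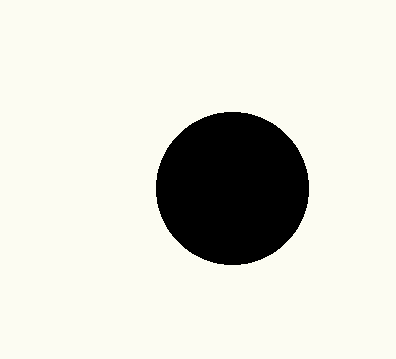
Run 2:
center_x = 232; center_y = 188; radius = 76; color = 'black'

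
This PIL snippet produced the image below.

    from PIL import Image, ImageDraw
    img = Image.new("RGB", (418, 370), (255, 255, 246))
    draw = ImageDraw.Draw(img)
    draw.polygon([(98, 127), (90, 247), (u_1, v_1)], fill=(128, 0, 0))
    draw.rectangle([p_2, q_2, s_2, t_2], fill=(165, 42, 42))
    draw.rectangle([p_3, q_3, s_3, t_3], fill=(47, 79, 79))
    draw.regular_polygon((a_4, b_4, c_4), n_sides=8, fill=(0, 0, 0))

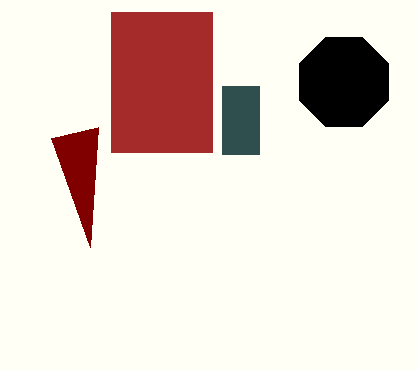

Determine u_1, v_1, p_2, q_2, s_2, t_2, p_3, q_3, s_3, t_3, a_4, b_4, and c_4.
u_1 = 51; v_1 = 138; p_2 = 111; q_2 = 12; s_2 = 212; t_2 = 152; p_3 = 222; q_3 = 86; s_3 = 259; t_3 = 154; a_4 = 344; b_4 = 82; c_4 = 48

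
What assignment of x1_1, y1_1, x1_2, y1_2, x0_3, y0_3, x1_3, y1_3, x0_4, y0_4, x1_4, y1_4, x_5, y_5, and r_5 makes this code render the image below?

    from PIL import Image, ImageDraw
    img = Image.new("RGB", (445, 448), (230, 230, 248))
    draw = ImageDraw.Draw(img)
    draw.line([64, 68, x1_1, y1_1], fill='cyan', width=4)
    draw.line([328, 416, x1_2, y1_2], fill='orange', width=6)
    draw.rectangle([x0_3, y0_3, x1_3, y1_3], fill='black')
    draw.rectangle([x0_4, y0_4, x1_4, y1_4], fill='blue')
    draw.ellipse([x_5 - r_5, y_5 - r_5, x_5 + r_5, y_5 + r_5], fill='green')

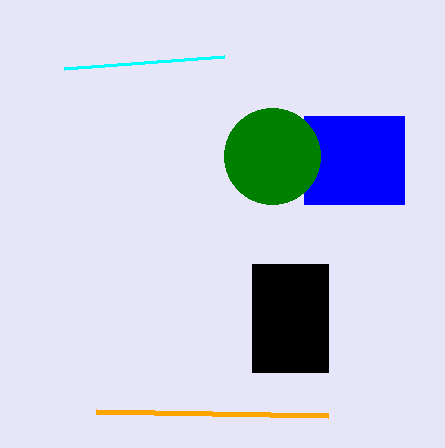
x1_1 = 224; y1_1 = 56; x1_2 = 96; y1_2 = 412; x0_3 = 252; y0_3 = 264; x1_3 = 328; y1_3 = 372; x0_4 = 304; y0_4 = 116; x1_4 = 404; y1_4 = 204; x_5 = 272; y_5 = 156; r_5 = 48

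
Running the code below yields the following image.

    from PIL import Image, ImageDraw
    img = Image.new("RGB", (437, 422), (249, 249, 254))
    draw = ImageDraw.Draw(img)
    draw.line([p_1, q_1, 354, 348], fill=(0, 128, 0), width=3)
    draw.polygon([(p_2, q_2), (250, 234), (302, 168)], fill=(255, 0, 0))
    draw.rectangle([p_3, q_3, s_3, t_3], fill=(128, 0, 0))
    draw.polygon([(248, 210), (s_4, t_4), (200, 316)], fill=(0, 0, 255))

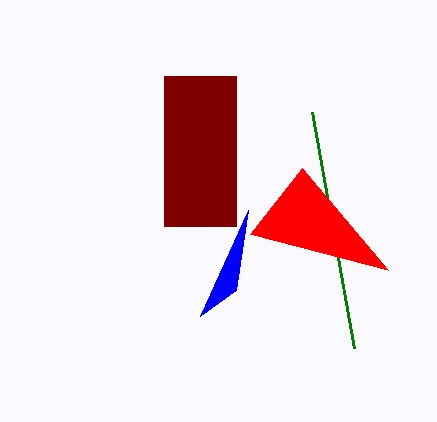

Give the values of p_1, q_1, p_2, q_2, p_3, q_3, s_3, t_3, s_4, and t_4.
p_1 = 312; q_1 = 112; p_2 = 388; q_2 = 270; p_3 = 164; q_3 = 76; s_3 = 236; t_3 = 226; s_4 = 236; t_4 = 290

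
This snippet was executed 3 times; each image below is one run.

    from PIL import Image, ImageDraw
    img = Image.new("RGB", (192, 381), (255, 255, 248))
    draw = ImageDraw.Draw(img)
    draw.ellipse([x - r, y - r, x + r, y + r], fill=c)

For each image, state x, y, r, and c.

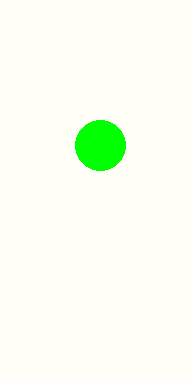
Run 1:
x = 100, y = 145, r = 25, c = 'lime'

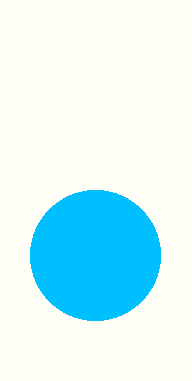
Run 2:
x = 95, y = 255, r = 65, c = 'deepskyblue'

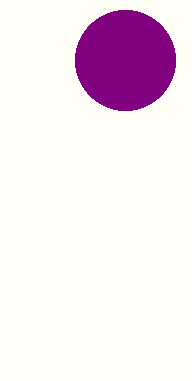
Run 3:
x = 125, y = 60, r = 50, c = 'purple'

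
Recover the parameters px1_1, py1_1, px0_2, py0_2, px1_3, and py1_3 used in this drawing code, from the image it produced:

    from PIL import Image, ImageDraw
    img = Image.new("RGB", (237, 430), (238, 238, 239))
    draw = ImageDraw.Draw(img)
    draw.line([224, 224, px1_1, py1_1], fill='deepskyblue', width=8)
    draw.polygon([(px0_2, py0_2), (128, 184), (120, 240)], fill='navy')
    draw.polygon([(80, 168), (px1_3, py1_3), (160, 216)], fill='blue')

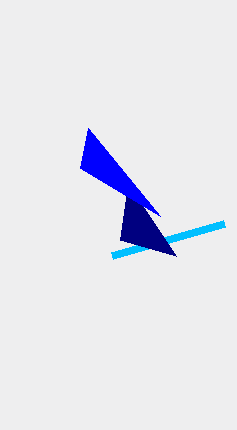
px1_1 = 112; py1_1 = 256; px0_2 = 176; py0_2 = 256; px1_3 = 88; py1_3 = 128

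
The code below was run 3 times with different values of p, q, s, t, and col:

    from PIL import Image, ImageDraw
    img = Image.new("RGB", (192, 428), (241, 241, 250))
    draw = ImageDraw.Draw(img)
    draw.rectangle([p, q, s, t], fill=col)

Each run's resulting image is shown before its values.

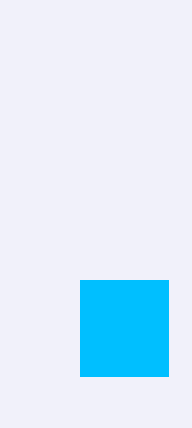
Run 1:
p = 80, q = 280, s = 168, t = 376, col = 'deepskyblue'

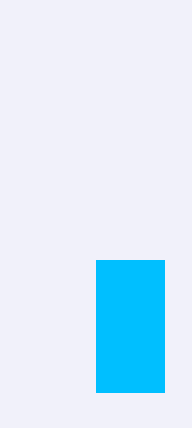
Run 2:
p = 96, q = 260, s = 164, t = 392, col = 'deepskyblue'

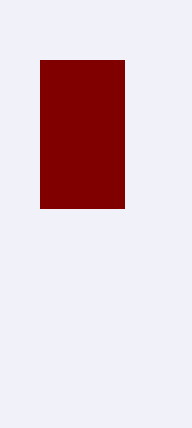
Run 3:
p = 40
q = 60
s = 124
t = 208
col = 'maroon'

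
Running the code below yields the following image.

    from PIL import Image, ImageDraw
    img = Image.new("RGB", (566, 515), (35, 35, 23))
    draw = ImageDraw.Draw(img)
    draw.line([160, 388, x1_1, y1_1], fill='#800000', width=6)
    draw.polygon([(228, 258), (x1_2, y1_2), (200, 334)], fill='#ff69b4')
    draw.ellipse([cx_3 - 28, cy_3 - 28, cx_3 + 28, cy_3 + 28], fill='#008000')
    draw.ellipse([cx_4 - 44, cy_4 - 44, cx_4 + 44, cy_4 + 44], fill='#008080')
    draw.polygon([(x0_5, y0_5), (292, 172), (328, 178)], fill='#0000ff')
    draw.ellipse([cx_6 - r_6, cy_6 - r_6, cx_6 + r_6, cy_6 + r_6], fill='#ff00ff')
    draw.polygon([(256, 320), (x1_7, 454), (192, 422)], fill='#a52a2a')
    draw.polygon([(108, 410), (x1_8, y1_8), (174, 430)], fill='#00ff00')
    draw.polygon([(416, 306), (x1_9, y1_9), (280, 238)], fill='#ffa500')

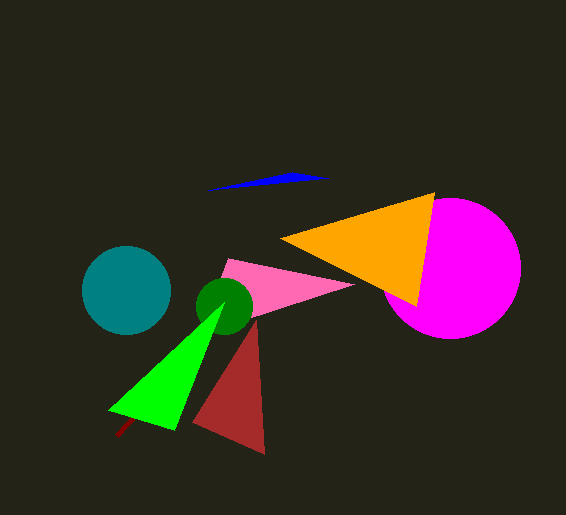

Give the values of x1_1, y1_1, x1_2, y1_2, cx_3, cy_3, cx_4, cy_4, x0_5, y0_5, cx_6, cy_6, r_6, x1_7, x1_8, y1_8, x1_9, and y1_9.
x1_1 = 116; y1_1 = 436; x1_2 = 354; y1_2 = 284; cx_3 = 224; cy_3 = 306; cx_4 = 126; cy_4 = 290; x0_5 = 208; y0_5 = 190; cx_6 = 450; cy_6 = 268; r_6 = 70; x1_7 = 264; x1_8 = 224; y1_8 = 302; x1_9 = 434; y1_9 = 192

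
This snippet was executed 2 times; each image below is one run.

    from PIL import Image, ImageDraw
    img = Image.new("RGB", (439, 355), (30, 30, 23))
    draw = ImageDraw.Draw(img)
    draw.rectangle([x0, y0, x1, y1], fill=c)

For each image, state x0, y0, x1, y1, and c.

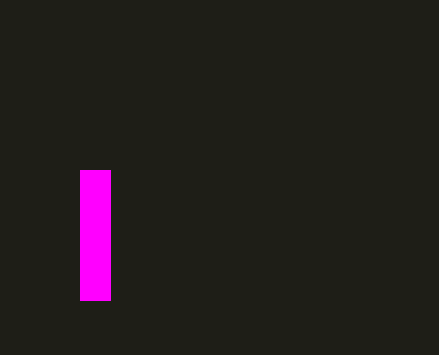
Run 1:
x0 = 80; y0 = 170; x1 = 110; y1 = 300; c = 'magenta'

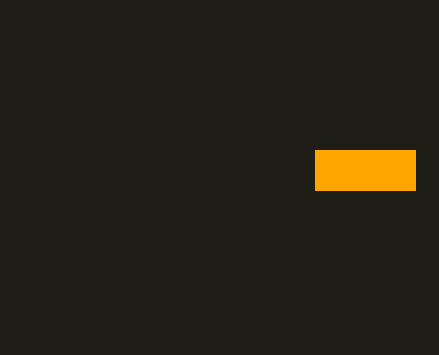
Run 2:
x0 = 315; y0 = 150; x1 = 415; y1 = 190; c = 'orange'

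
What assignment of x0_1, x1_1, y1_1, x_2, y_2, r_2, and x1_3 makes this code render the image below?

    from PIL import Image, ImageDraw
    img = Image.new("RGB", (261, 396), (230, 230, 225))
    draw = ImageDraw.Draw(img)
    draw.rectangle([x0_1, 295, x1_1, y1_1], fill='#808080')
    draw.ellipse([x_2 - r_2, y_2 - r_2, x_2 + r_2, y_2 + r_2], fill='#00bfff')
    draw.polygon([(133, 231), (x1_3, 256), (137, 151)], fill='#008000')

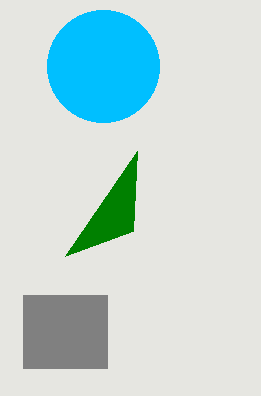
x0_1 = 23
x1_1 = 107
y1_1 = 368
x_2 = 103
y_2 = 66
r_2 = 56
x1_3 = 65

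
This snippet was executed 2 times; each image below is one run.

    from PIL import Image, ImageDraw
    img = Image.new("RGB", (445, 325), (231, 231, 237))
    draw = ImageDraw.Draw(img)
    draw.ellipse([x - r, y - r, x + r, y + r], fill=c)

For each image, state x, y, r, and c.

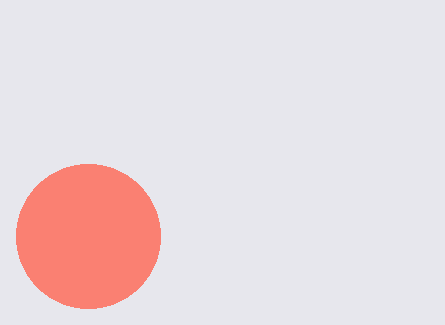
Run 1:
x = 88; y = 236; r = 72; c = 'salmon'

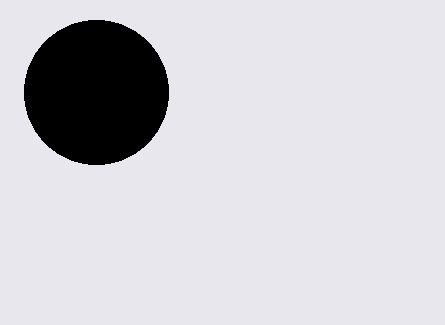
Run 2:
x = 96; y = 92; r = 72; c = 'black'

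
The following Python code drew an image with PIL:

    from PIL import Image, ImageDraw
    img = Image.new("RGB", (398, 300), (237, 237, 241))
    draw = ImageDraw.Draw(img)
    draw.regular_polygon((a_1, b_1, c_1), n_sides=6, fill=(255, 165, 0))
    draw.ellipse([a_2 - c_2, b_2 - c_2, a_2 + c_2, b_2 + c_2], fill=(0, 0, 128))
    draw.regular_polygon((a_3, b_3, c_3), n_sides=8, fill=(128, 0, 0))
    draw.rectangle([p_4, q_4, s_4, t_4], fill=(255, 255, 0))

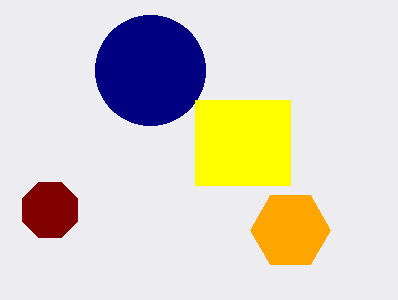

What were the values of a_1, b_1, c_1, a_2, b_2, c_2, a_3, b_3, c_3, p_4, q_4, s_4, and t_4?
a_1 = 290; b_1 = 230; c_1 = 40; a_2 = 150; b_2 = 70; c_2 = 55; a_3 = 50; b_3 = 210; c_3 = 30; p_4 = 195; q_4 = 100; s_4 = 290; t_4 = 185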